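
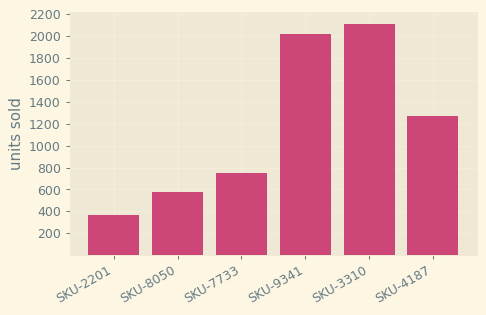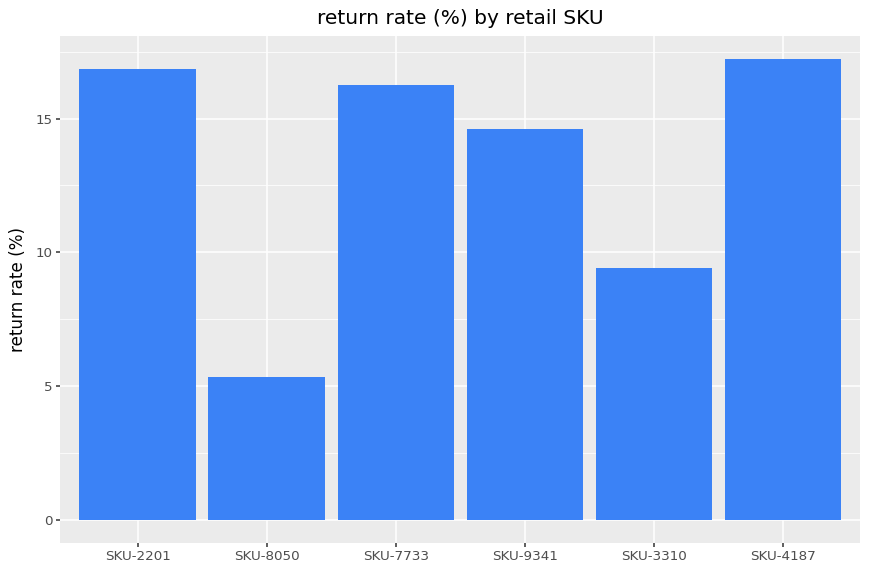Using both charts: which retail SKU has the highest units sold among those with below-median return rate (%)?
SKU-3310

Chart 2 median return rate (%) ≈ 16; below-median retail SKUs: SKU-8050, SKU-9341, SKU-3310. Among those, SKU-3310 has the highest units sold (≈ 2200).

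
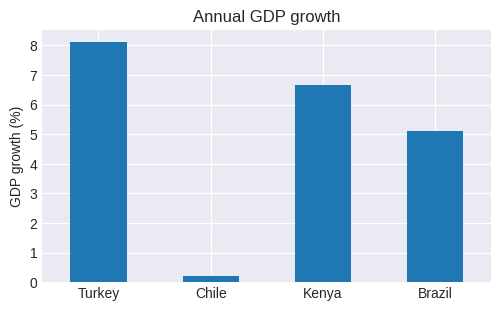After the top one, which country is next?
Kenya

Top 3: Turkey ≈ 8, Kenya ≈ 7, Brazil ≈ 5.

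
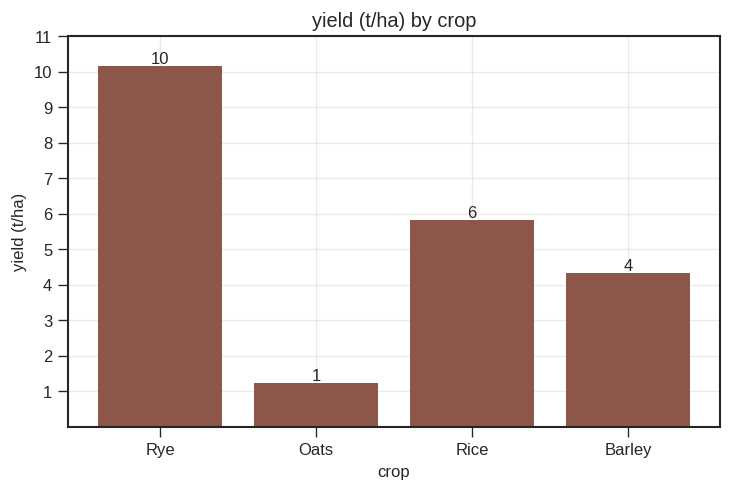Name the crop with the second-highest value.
Rice

Top 3: Rye ≈ 10, Rice ≈ 6, Barley ≈ 4.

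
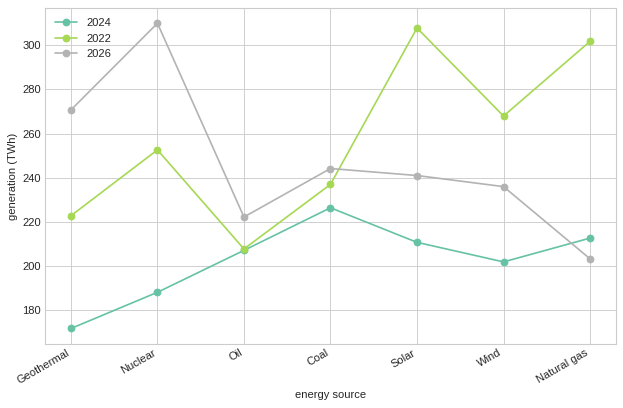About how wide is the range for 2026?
Max Nuclear ≈ 300, min Natural gas ≈ 200; range ≈ 100.

≈ 100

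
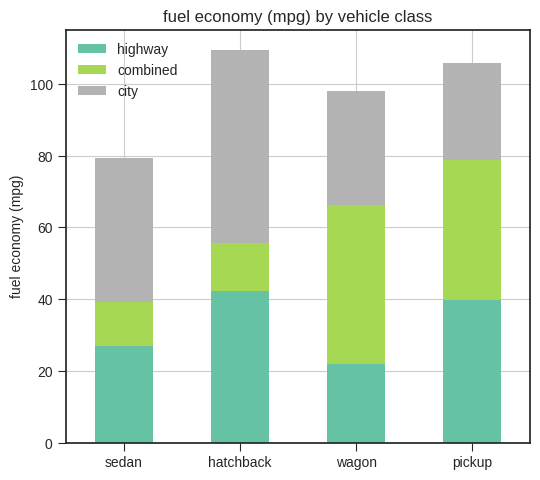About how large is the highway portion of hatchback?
≈ 40

highway top ≈ 40, bottom ≈ 0; segment ≈ 40.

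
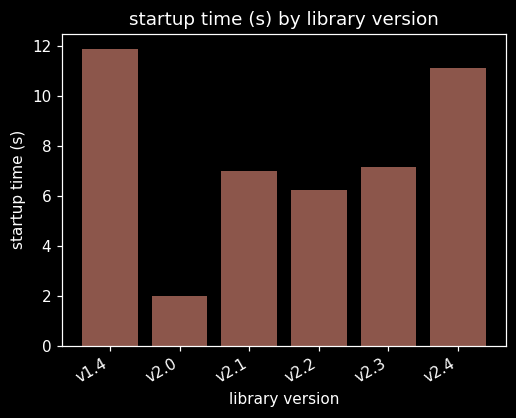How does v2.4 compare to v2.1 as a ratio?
≈ 1.57×

v2.4 ≈ 11, v2.1 ≈ 7; 11/7 ≈ 1.57.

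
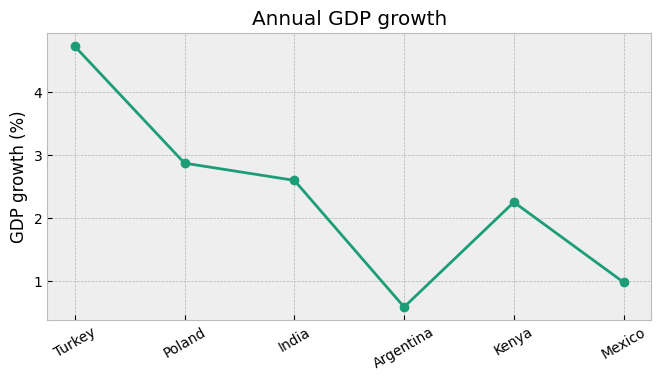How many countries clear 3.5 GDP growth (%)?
1

Above 3.5: Turkey.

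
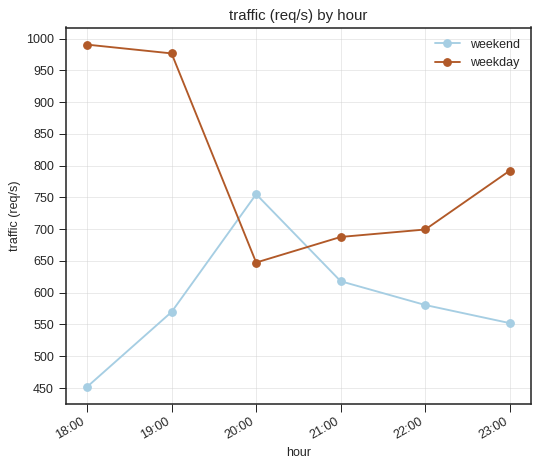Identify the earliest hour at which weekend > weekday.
20:00

19:00: weekend ≈ 550 vs weekday ≈ 1000 (not yet); 20:00: weekend ≈ 750 vs weekday ≈ 650 (first crossover).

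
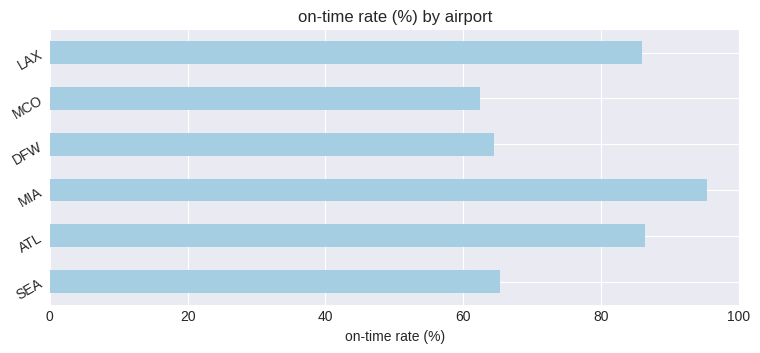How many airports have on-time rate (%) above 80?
Above 80: ATL, MIA, LAX.

3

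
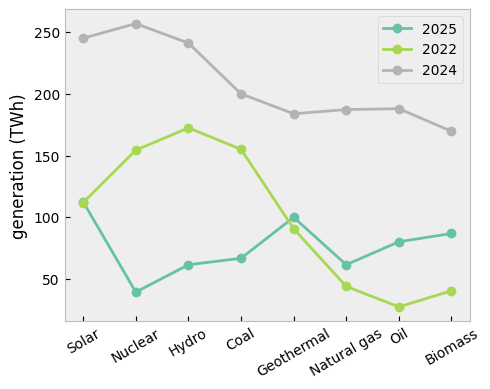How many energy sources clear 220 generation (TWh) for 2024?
3

Above 220: Solar, Nuclear, Hydro.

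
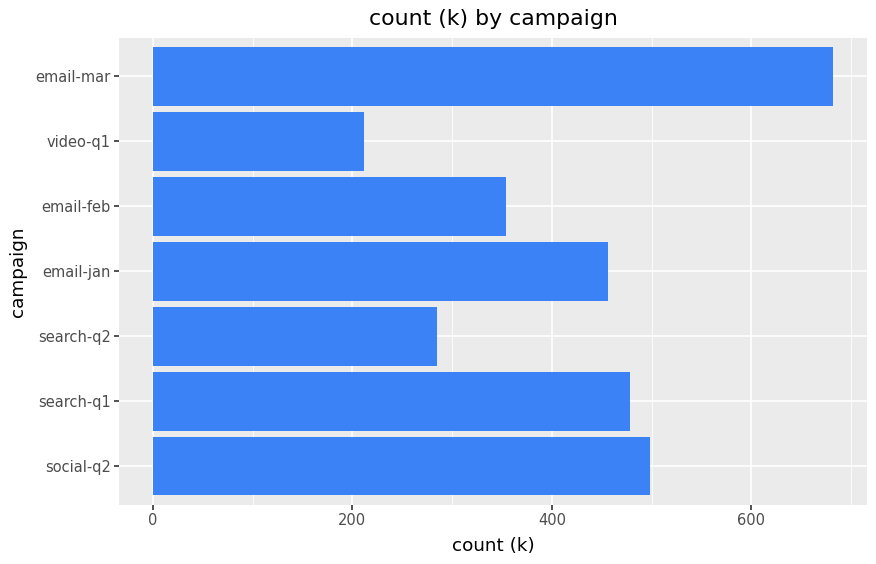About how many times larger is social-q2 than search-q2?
≈ 1.67×

social-q2 ≈ 500, search-q2 ≈ 300; 500/300 ≈ 1.67.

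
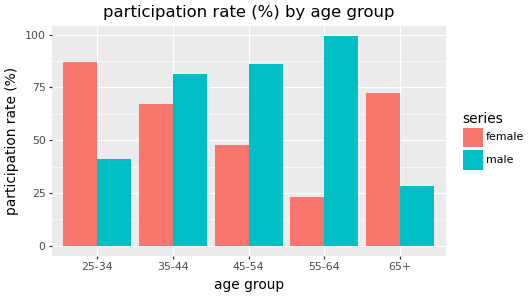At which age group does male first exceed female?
35-44

25-34: male ≈ 40 vs female ≈ 90 (not yet); 35-44: male ≈ 80 vs female ≈ 70 (first crossover).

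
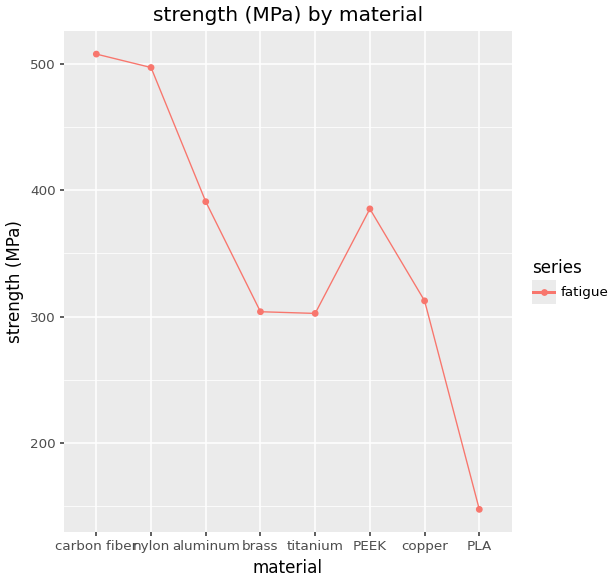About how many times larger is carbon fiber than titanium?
≈ 1.67×

carbon fiber ≈ 500, titanium ≈ 300; 500/300 ≈ 1.67.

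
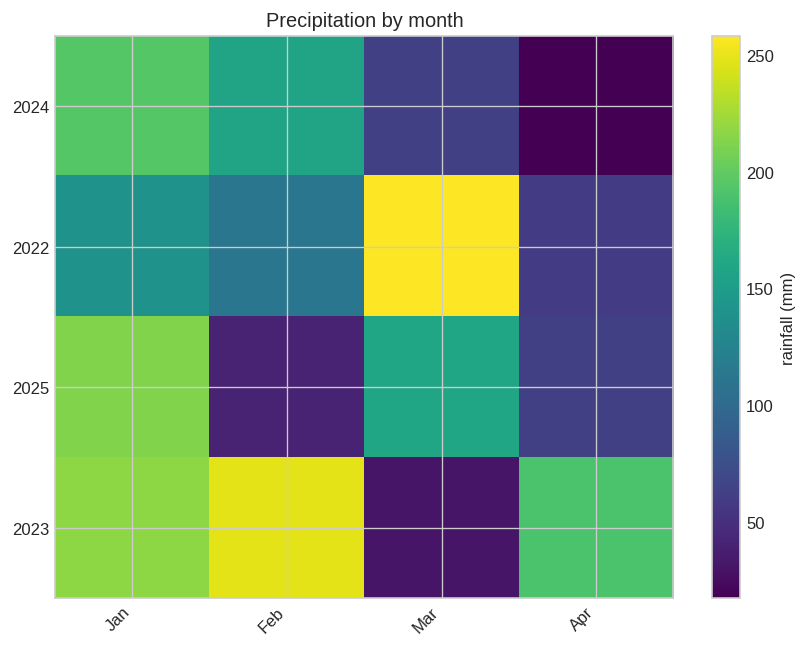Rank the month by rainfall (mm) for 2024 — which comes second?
Top 3 for 2024: Jan ≈ 200, Feb ≈ 150, Mar ≈ 75.

Feb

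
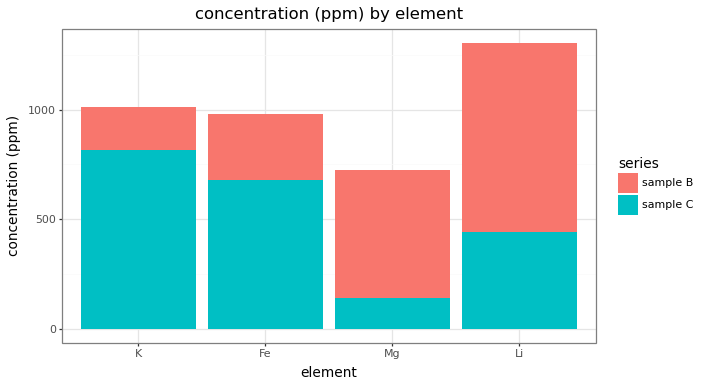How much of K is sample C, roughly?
≈ 800

sample C top ≈ 800, bottom ≈ 0; segment ≈ 800.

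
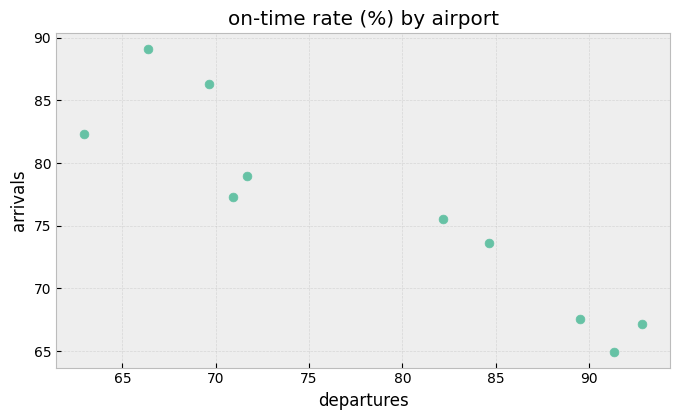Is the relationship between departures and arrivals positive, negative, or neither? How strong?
Points are negatively correlated; strong (|r| ≈ 0.9).

negative, strong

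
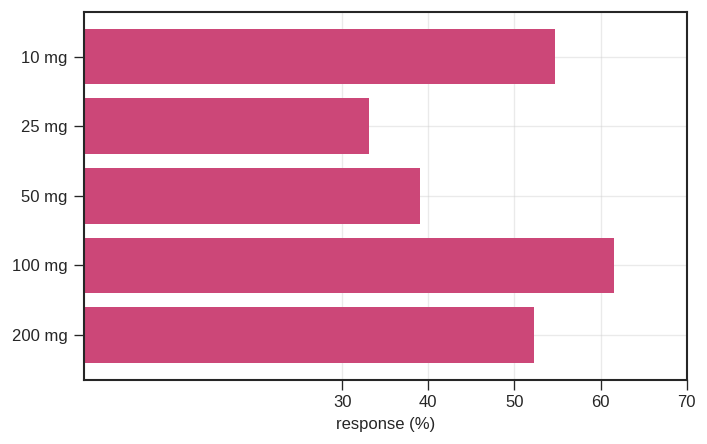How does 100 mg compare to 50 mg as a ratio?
100 mg ≈ 60, 50 mg ≈ 40; 60/40 ≈ 1.5.

≈ 1.5×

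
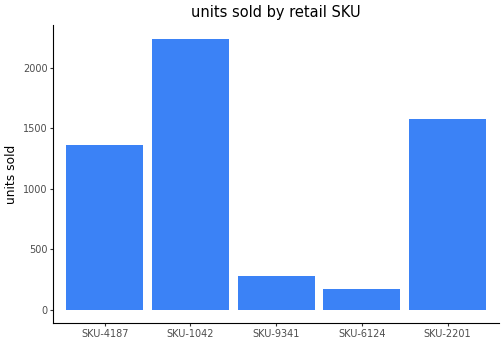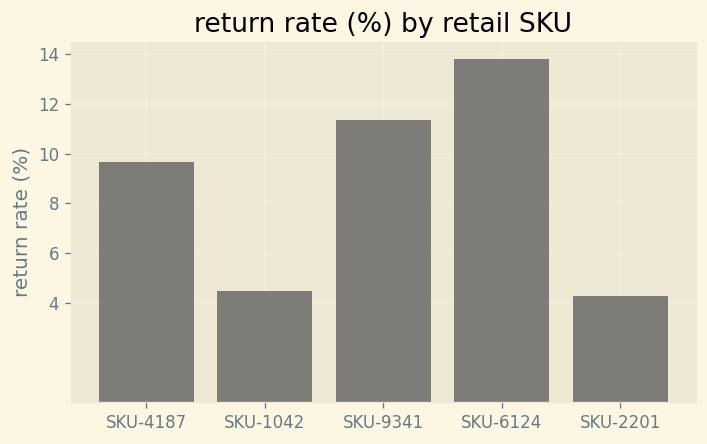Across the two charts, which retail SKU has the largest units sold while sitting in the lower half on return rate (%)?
SKU-1042

Chart 2 median return rate (%) ≈ 10; below-median retail SKUs: SKU-1042, SKU-2201. Among those, SKU-1042 has the highest units sold (≈ 2000).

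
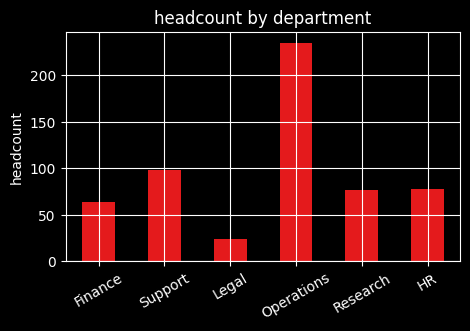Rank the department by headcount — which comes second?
Support

Top 3: Operations ≈ 240, Support ≈ 100, HR ≈ 80.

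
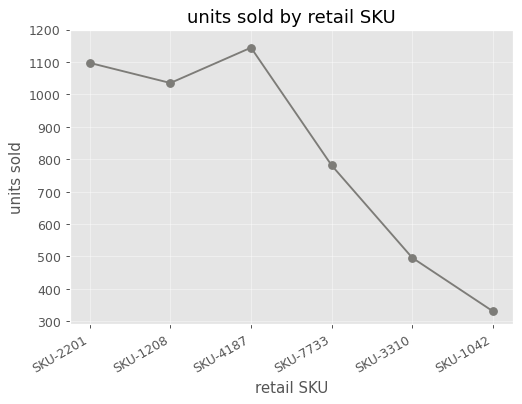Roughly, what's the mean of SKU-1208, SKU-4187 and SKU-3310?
(1000 + 1100 + 500) / 3 ≈ 867.

≈ 867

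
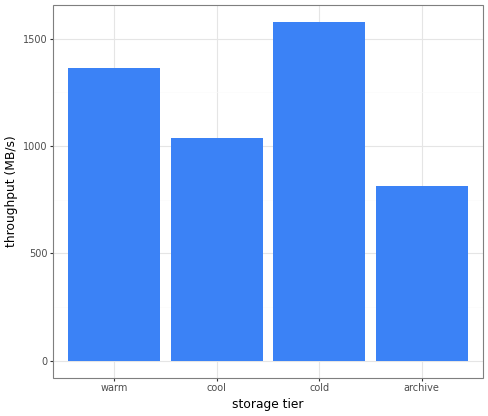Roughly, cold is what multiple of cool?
cold ≈ 1600, cool ≈ 1000; 1600/1000 ≈ 1.6.

≈ 1.6×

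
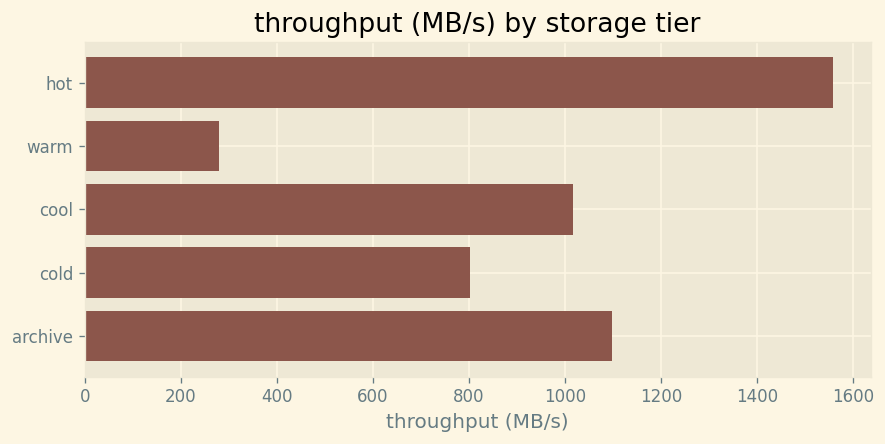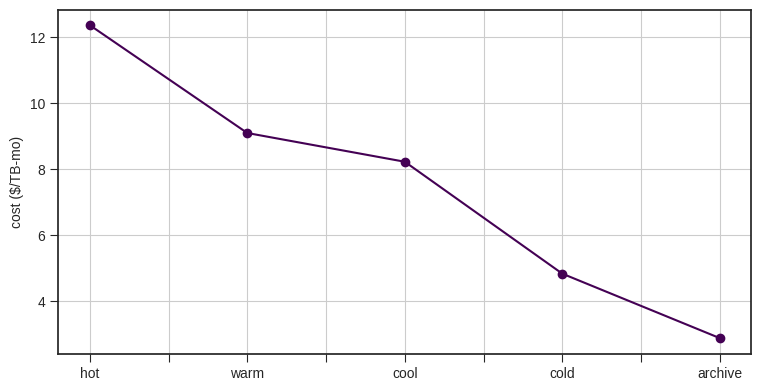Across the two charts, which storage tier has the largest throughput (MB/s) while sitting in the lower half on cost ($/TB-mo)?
Chart 2 median cost ($/TB-mo) ≈ 8; below-median storage tiers: cold, archive. Among those, archive has the highest throughput (MB/s) (≈ 1000).

archive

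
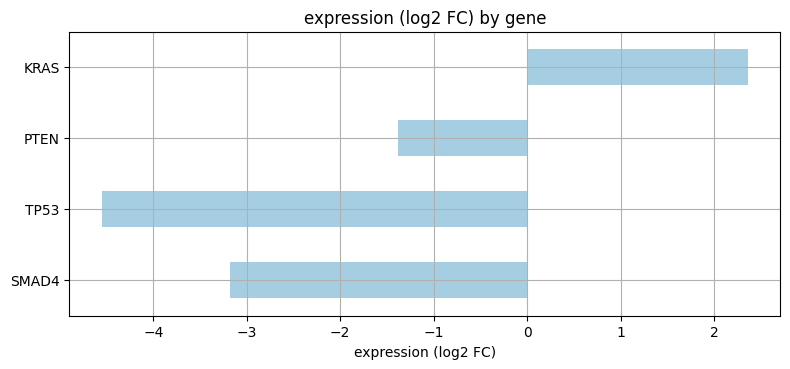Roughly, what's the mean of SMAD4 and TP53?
(-3 + -5) / 2 ≈ -4.

≈ -4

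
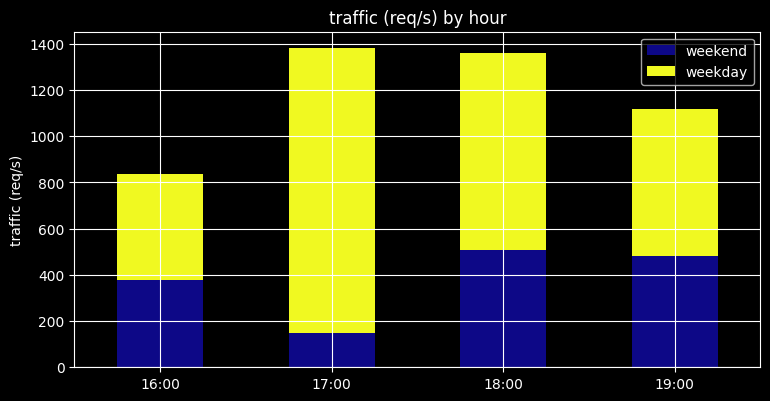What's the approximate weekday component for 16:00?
≈ 400

weekday top ≈ 800, bottom ≈ 400; segment ≈ 400.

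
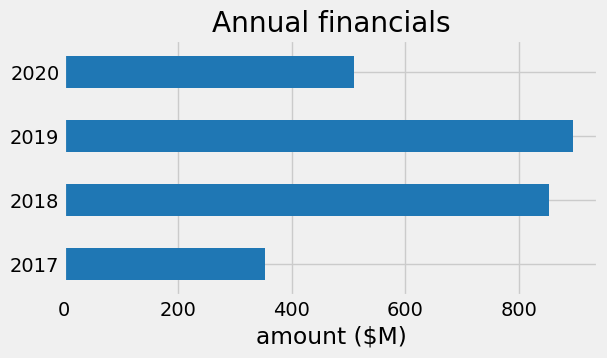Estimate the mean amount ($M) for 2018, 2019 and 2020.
≈ 767

(900 + 900 + 500) / 3 ≈ 767.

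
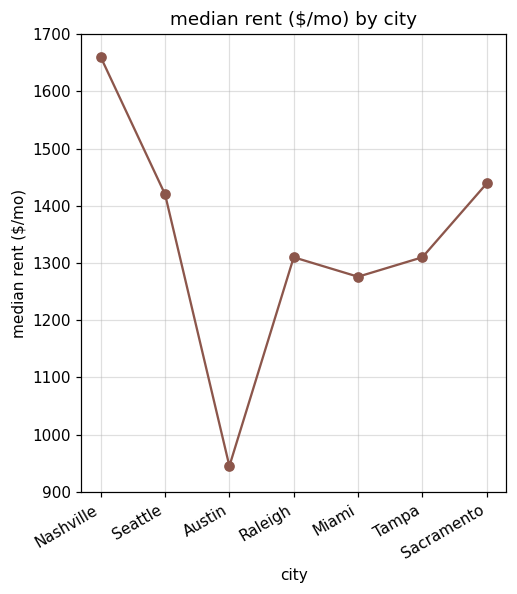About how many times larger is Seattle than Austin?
≈ 1.56×

Seattle ≈ 1400, Austin ≈ 900; 1400/900 ≈ 1.56.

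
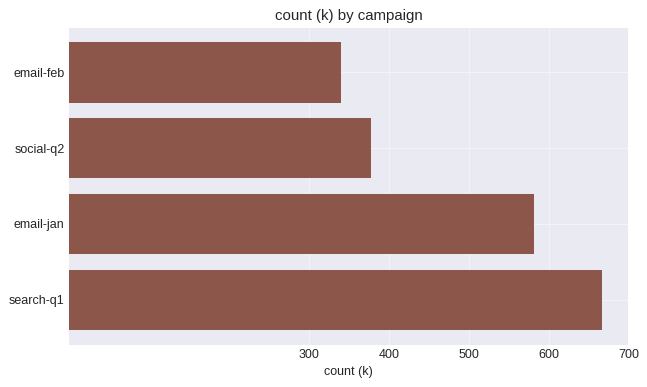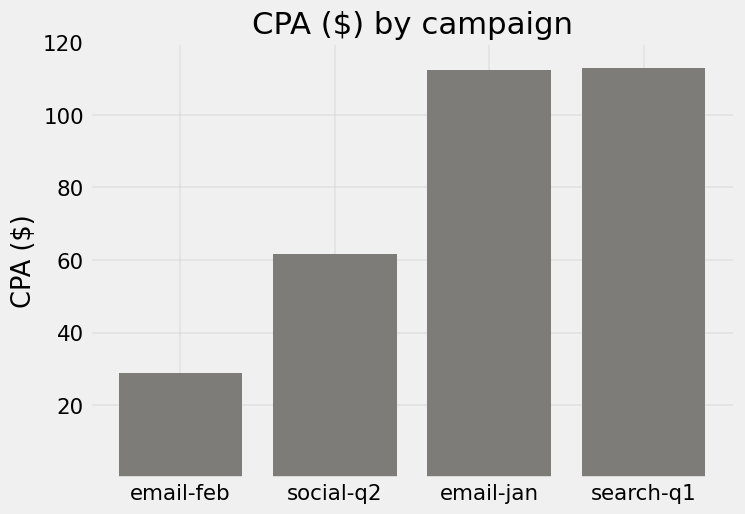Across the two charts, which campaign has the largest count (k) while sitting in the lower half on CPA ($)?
social-q2

Chart 2 median CPA ($) ≈ 80; below-median campaigns: email-feb, social-q2. Among those, social-q2 has the highest count (k) (≈ 400).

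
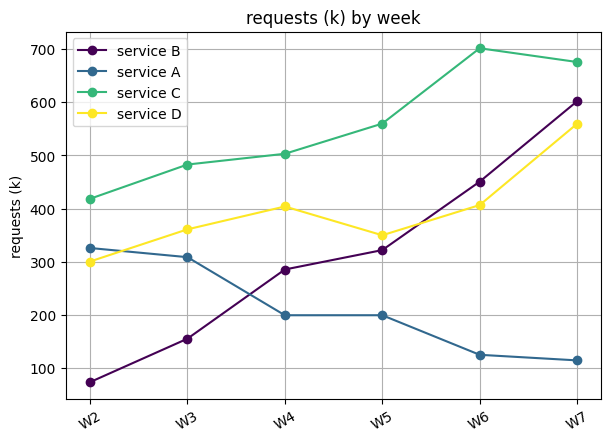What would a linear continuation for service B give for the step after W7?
≈ 750

Last three: 300, 500, 600 → slope ≈ 150/step → next ≈ 750.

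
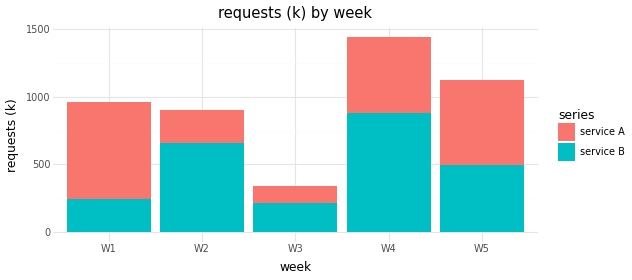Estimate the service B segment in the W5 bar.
service B top ≈ 400, bottom ≈ 0; segment ≈ 400.

≈ 400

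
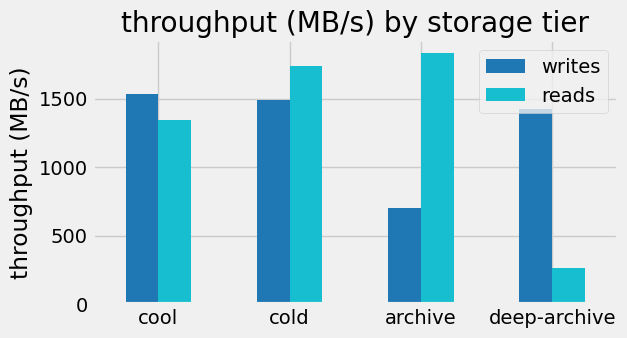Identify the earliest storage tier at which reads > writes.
cold

cool: reads ≈ 1400 vs writes ≈ 1600 (not yet); cold: reads ≈ 1800 vs writes ≈ 1400 (first crossover).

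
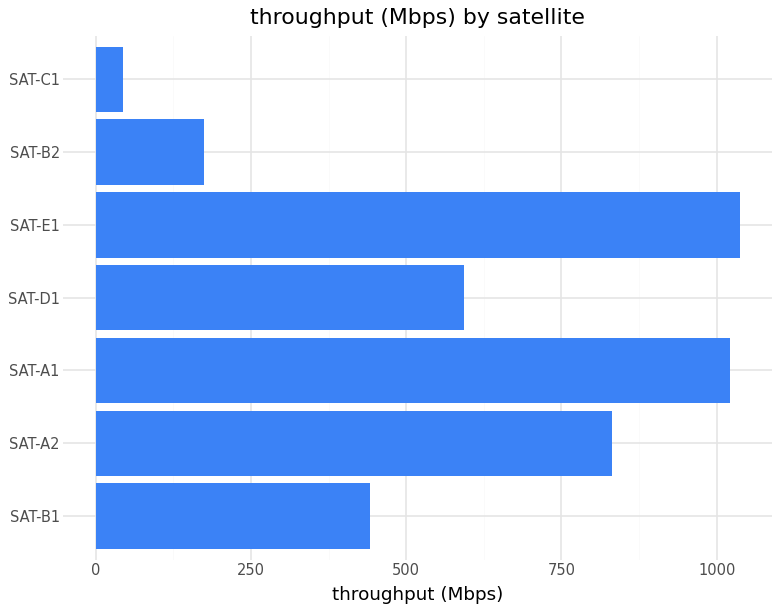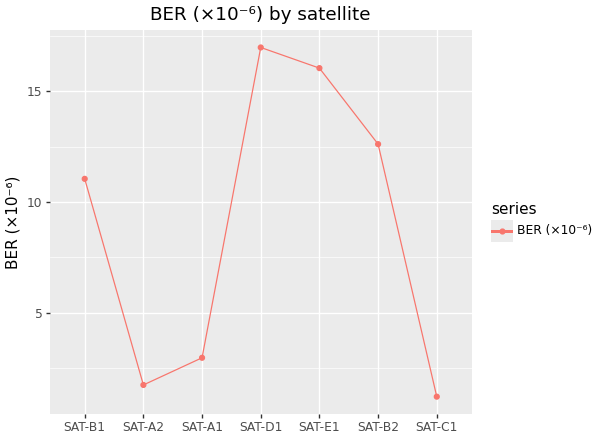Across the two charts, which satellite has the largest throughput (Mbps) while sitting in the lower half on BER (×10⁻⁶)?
SAT-A1

Chart 2 median BER (×10⁻⁶) ≈ 12; below-median satellites: SAT-A2, SAT-A1, SAT-C1. Among those, SAT-A1 has the highest throughput (Mbps) (≈ 1000).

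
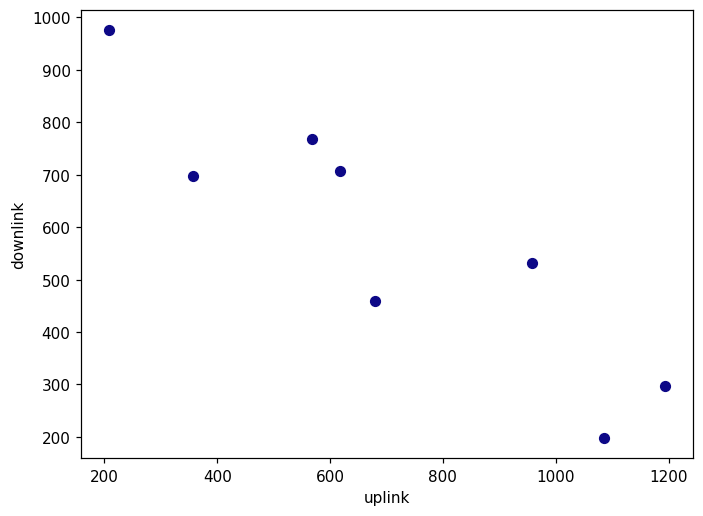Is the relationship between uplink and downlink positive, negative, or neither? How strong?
negative, strong

Points are negatively correlated; strong (|r| ≈ 0.9).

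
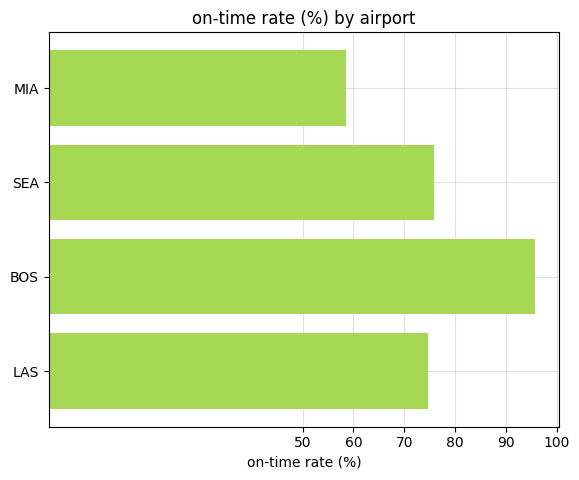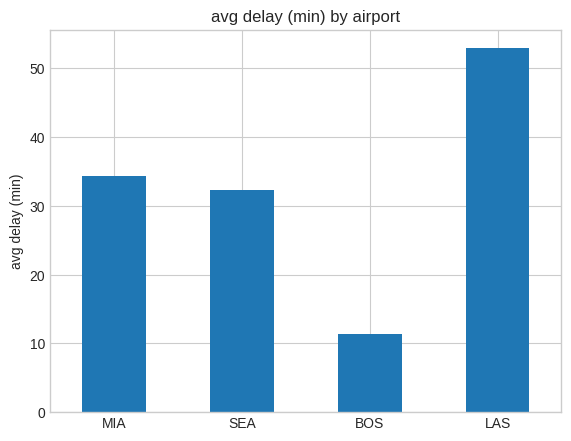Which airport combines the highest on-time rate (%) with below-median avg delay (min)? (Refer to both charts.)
BOS

Chart 2 median avg delay (min) ≈ 35; below-median airports: SEA, BOS. Among those, BOS has the highest on-time rate (%) (≈ 100).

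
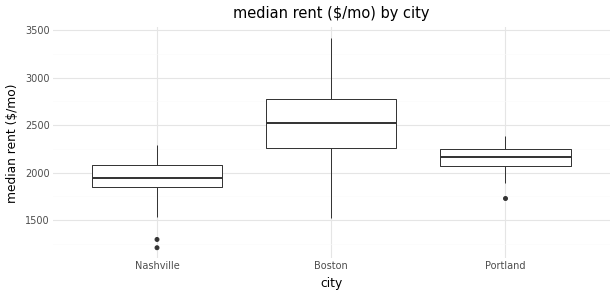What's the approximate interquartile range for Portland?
Q3 ≈ 2250, Q1 ≈ 2050; IQR ≈ 200.

≈ 200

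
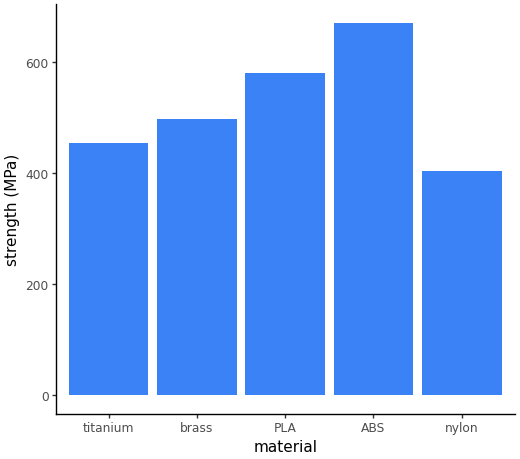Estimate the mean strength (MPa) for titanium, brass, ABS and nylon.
(500 + 500 + 700 + 400) / 4 ≈ 525.

≈ 525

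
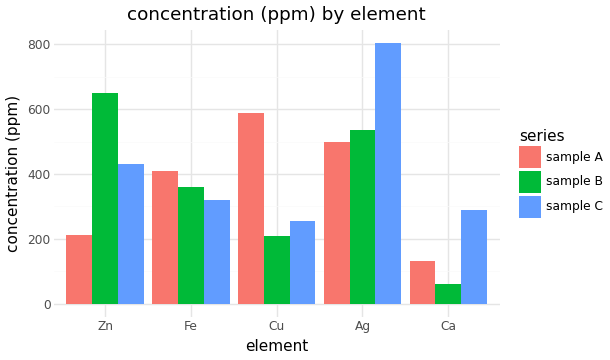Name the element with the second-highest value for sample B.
Top 3 for sample B: Zn ≈ 600, Ag ≈ 500, Fe ≈ 400.

Ag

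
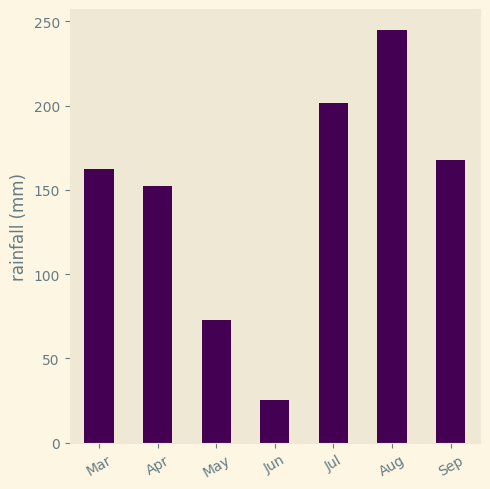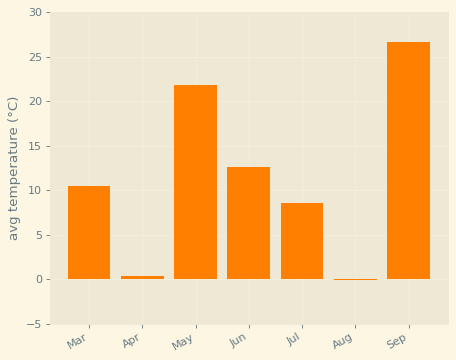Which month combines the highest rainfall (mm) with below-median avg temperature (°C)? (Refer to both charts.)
Chart 2 median avg temperature (°C) ≈ 10; below-median months: Apr, Jul, Aug. Among those, Aug has the highest rainfall (mm) (≈ 250).

Aug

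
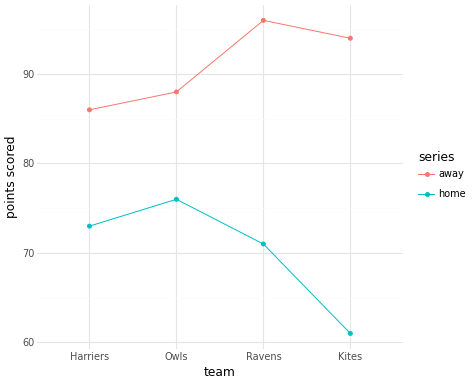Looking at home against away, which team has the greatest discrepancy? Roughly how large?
Kites, ≈ 35

Kites: home ≈ 60, away ≈ 95 → gap ≈ 35. Next-largest (Ravens) is only ≈ 25.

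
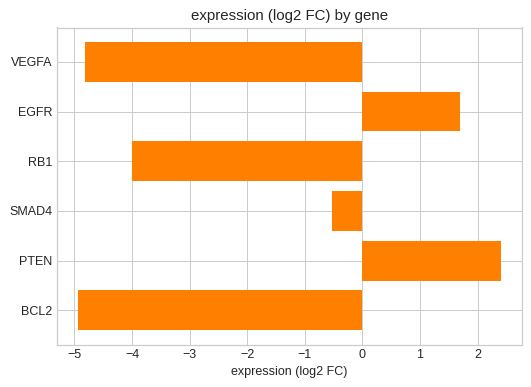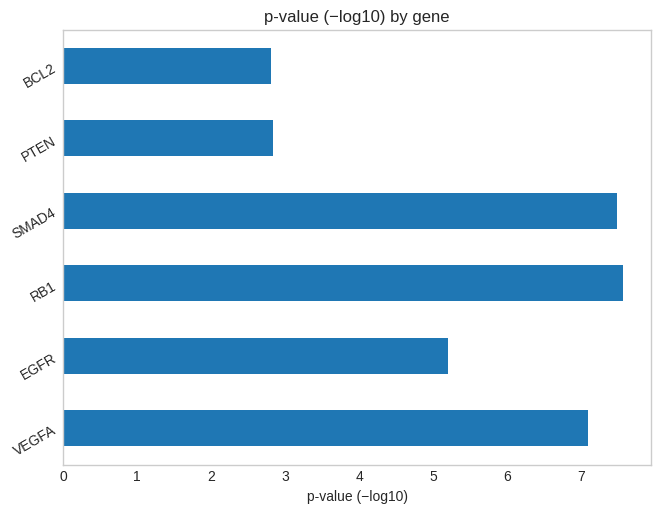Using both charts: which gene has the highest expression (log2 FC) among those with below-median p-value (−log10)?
Chart 2 median p-value (−log10) ≈ 6; below-median genes: EGFR, PTEN, BCL2. Among those, PTEN has the highest expression (log2 FC) (≈ 2.5).

PTEN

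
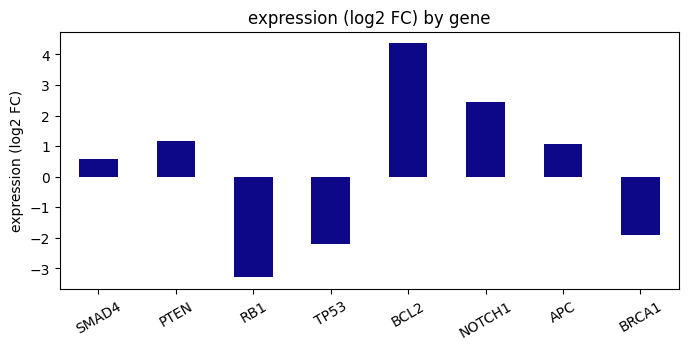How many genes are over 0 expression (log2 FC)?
5

Above 0: SMAD4, PTEN, BCL2, NOTCH1, APC.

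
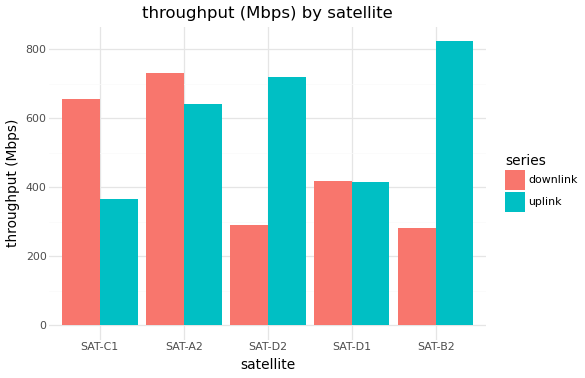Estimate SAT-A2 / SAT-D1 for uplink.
≈ 1.5×

SAT-A2 ≈ 600, SAT-D1 ≈ 400; 600/400 ≈ 1.5.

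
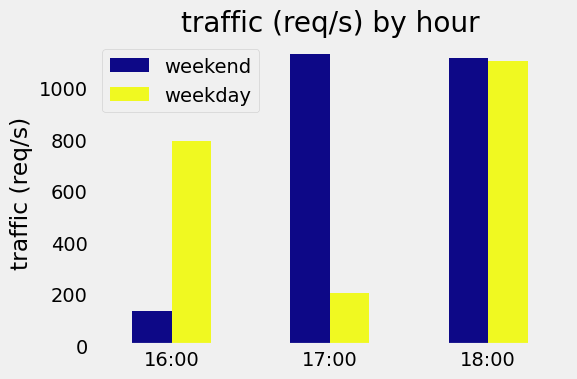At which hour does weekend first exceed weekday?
16:00: weekend ≈ 100 vs weekday ≈ 800 (not yet); 17:00: weekend ≈ 1100 vs weekday ≈ 200 (first crossover).

17:00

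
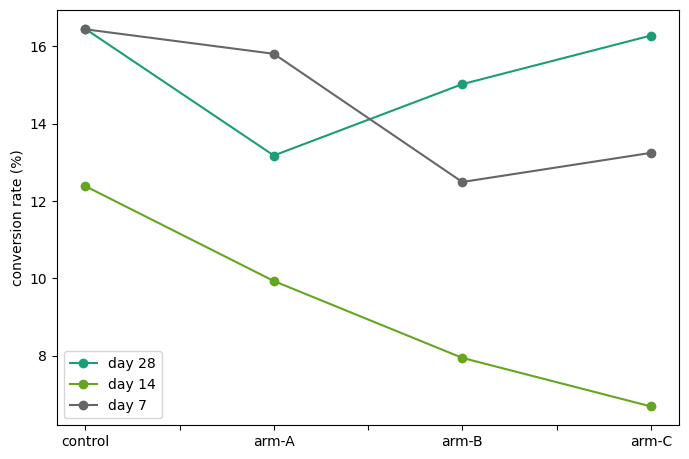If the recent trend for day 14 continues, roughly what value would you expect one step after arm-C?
Last three: 10, 8, 7 → slope ≈ -1.5/step → next ≈ 5.5.

≈ 5.5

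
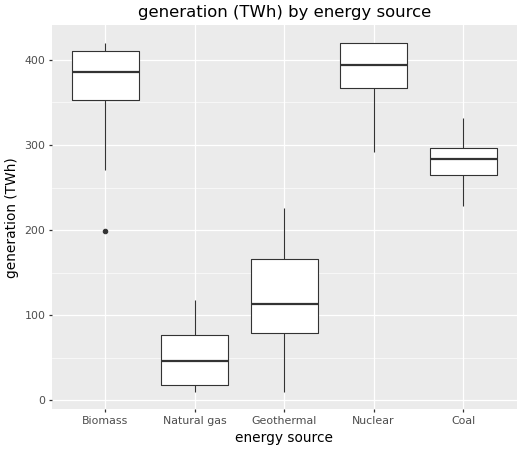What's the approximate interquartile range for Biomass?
≈ 50

Q3 ≈ 400, Q1 ≈ 350; IQR ≈ 50.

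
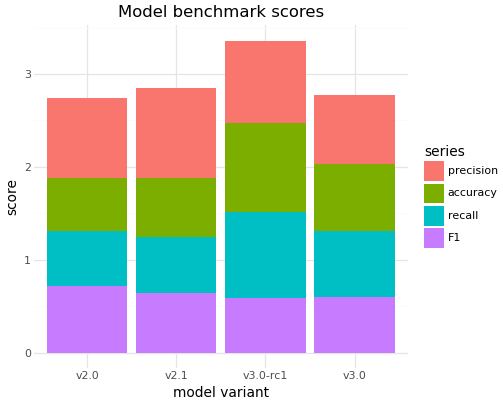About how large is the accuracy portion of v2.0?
accuracy top ≈ 2.0, bottom ≈ 1.5; segment ≈ 0.5.

≈ 0.5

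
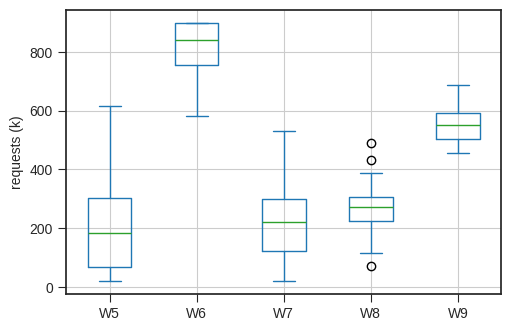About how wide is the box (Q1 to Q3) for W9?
≈ 100

Q3 ≈ 600, Q1 ≈ 500; IQR ≈ 100.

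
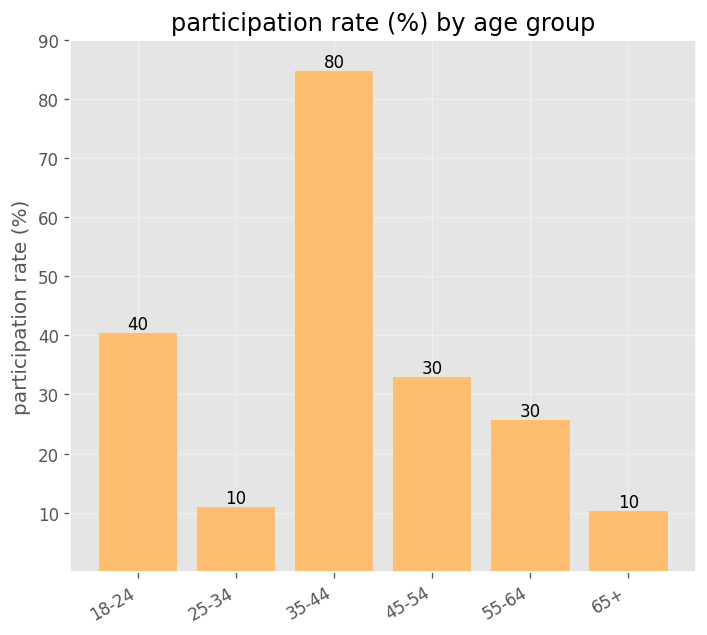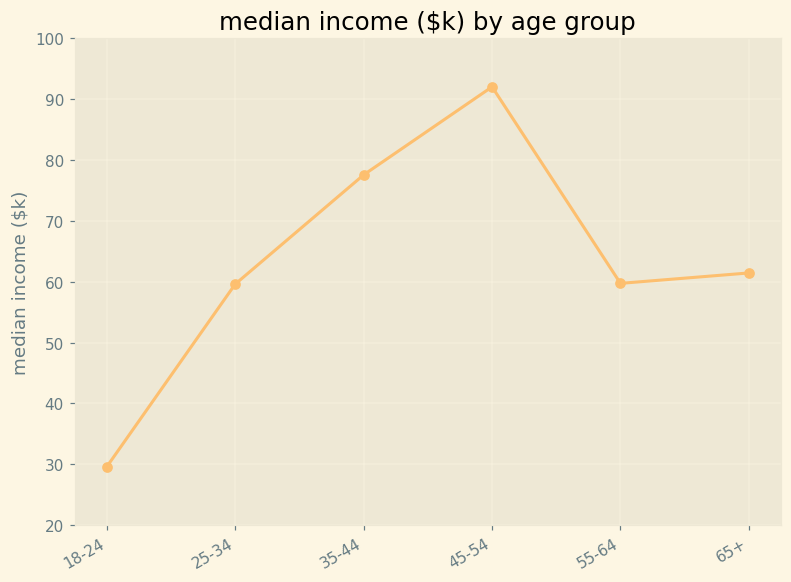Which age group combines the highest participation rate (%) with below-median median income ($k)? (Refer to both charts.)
Chart 2 median median income ($k) ≈ 60; below-median age groups: 18-24, 25-34, 55-64. Among those, 18-24 has the highest participation rate (%) (≈ 40).

18-24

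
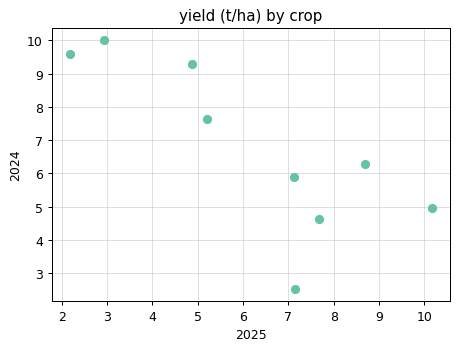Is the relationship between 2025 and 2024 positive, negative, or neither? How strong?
Points are negatively correlated; strong (|r| ≈ 0.8).

negative, strong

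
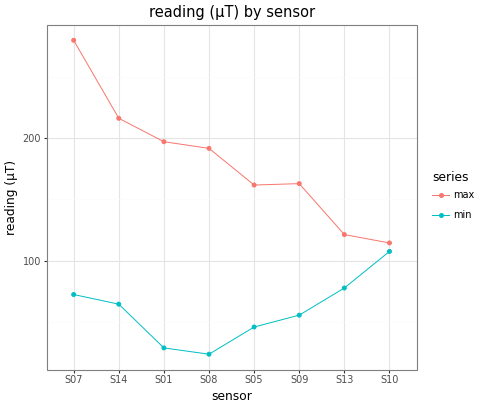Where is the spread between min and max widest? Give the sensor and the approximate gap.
S07: min ≈ 75, max ≈ 275 → gap ≈ 200. Next-largest (S01) is only ≈ 175.

S07, ≈ 200 µT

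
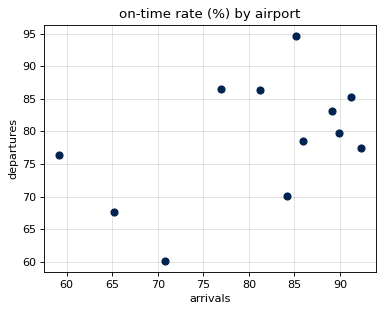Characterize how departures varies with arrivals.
Points are positively correlated; moderate (|r| ≈ 0.5).

positive, moderate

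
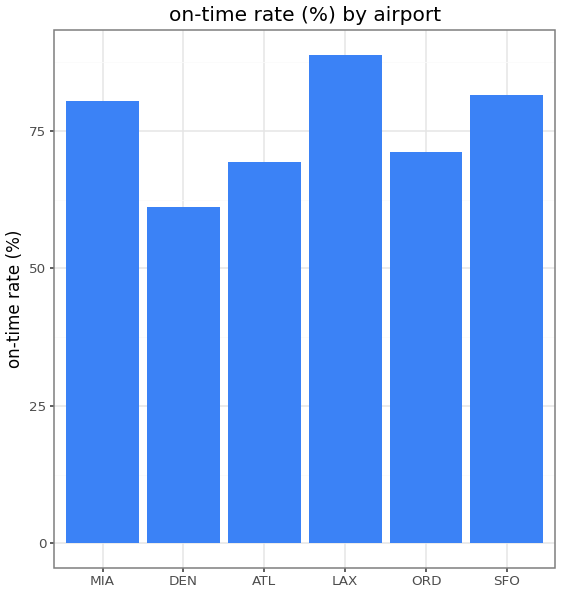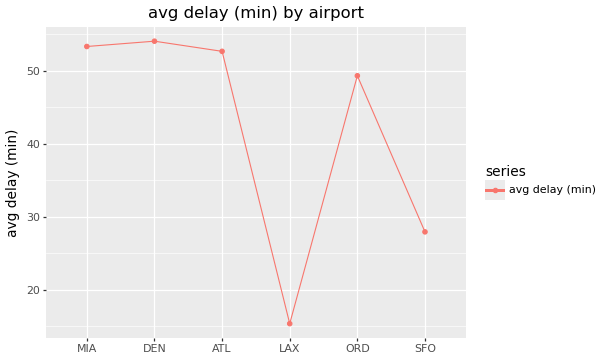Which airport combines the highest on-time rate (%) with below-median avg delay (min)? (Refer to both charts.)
LAX

Chart 2 median avg delay (min) ≈ 50; below-median airports: LAX, ORD, SFO. Among those, LAX has the highest on-time rate (%) (≈ 90).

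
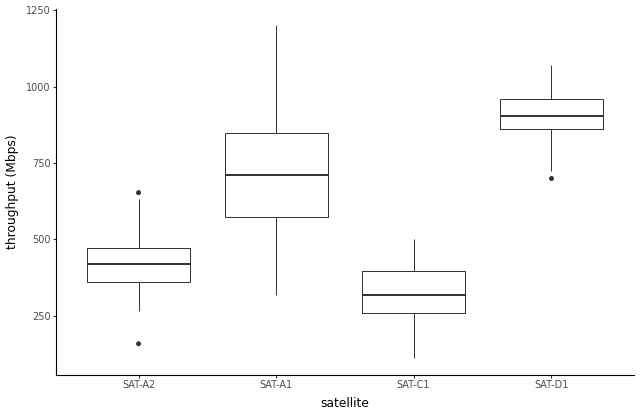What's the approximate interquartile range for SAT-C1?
≈ 150

Q3 ≈ 400, Q1 ≈ 250; IQR ≈ 150.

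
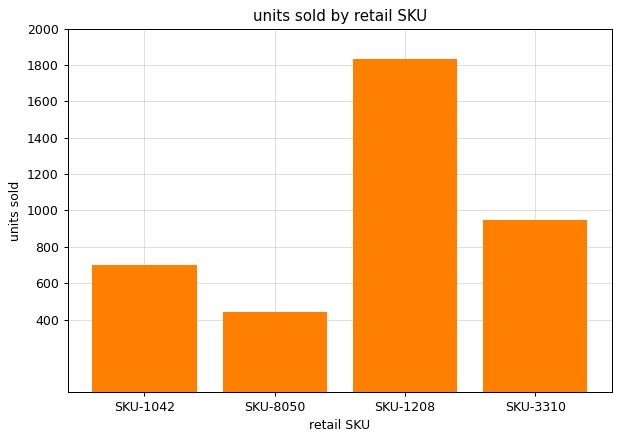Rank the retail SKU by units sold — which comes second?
SKU-3310

Top 3: SKU-1208 ≈ 1800, SKU-3310 ≈ 1000, SKU-1042 ≈ 600.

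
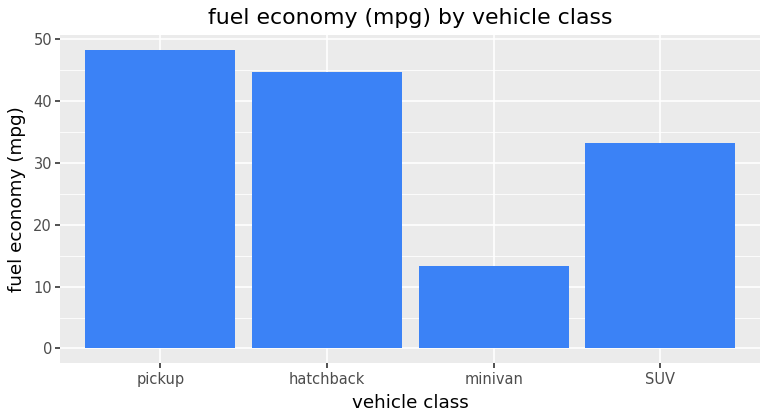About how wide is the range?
≈ 35

Max pickup ≈ 50, min minivan ≈ 15; range ≈ 35.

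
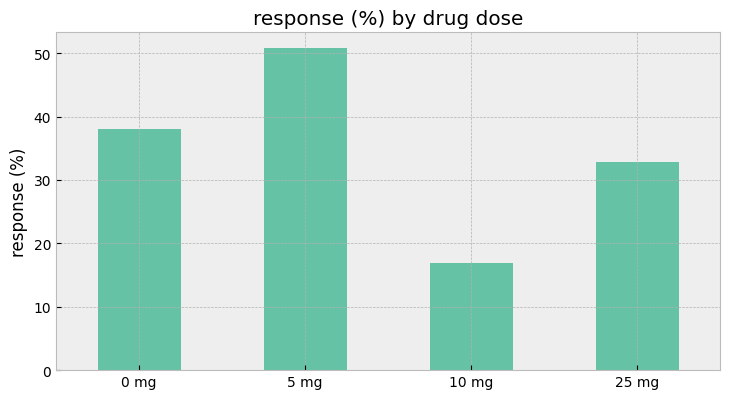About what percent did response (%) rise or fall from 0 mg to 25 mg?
≈ -12.5%

0 mg ≈ 40, 25 mg ≈ 35; (35 − 40) / 40 ≈ -12.5%.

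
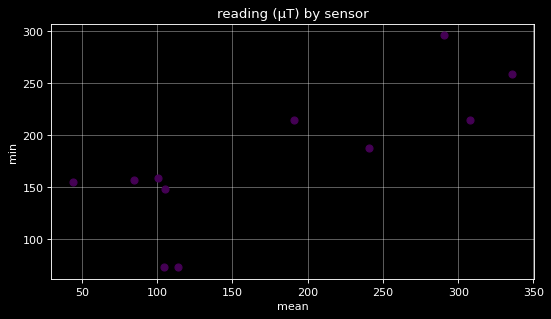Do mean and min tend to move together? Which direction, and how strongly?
positive, strong

Points are positively correlated; strong (|r| ≈ 0.8).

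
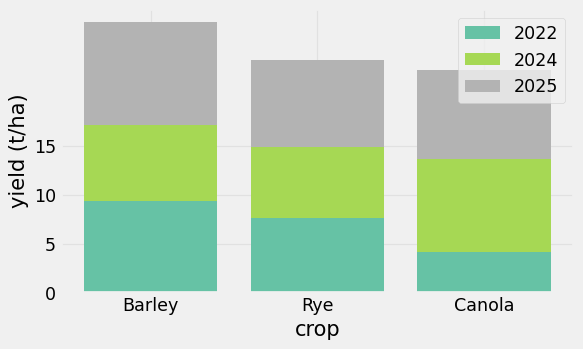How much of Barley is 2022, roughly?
≈ 10

2022 top ≈ 10, bottom ≈ 0; segment ≈ 10.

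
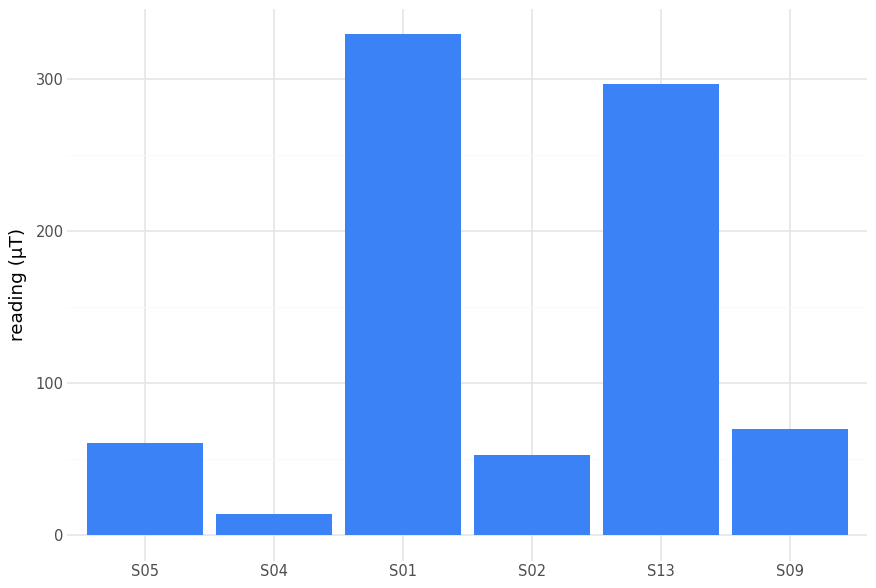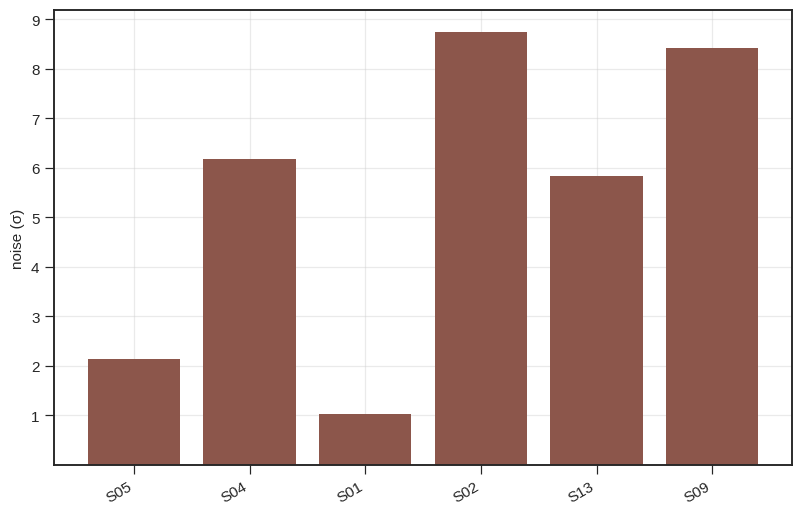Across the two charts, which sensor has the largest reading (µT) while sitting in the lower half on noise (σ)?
Chart 2 median noise (σ) ≈ 6; below-median sensors: S05, S01, S13. Among those, S01 has the highest reading (µT) (≈ 350).

S01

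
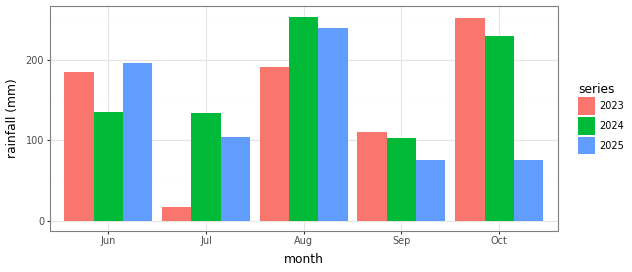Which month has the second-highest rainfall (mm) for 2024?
Top 3 for 2024: Aug ≈ 250, Oct ≈ 225, Jun ≈ 125.

Oct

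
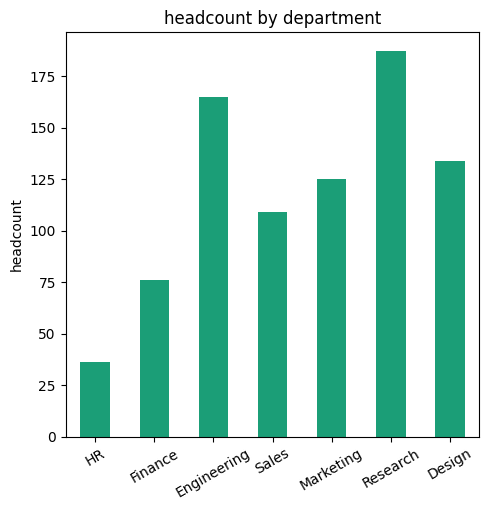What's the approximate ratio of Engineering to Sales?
≈ 1.6×

Engineering ≈ 160, Sales ≈ 100; 160/100 ≈ 1.6.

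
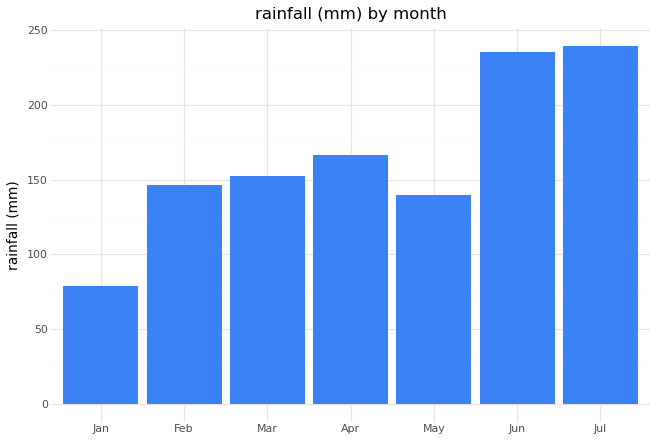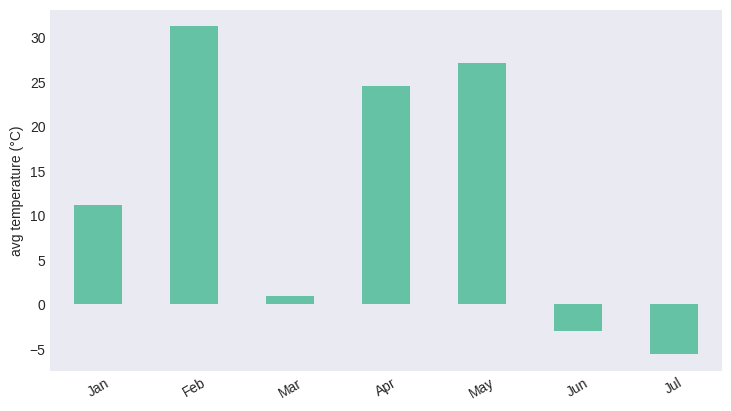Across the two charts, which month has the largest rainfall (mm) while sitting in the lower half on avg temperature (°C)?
Chart 2 median avg temperature (°C) ≈ 10; below-median months: Mar, Jun, Jul. Among those, Jul has the highest rainfall (mm) (≈ 250).

Jul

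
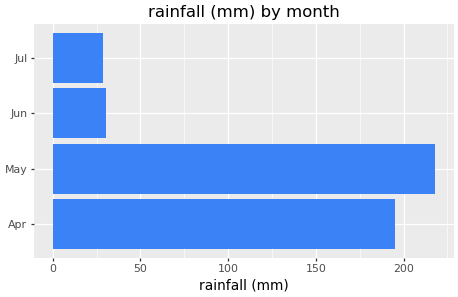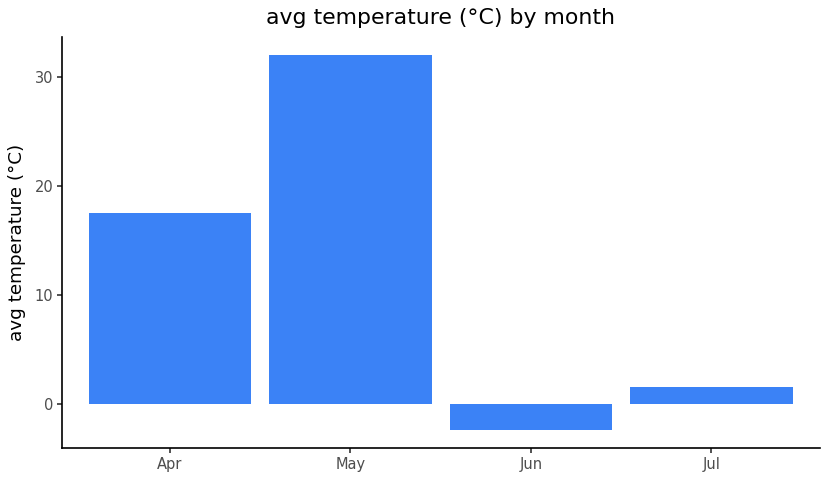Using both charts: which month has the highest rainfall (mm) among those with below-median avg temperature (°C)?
Jun

Chart 2 median avg temperature (°C) ≈ 10; below-median months: Jun, Jul. Among those, Jun has the highest rainfall (mm) (≈ 40).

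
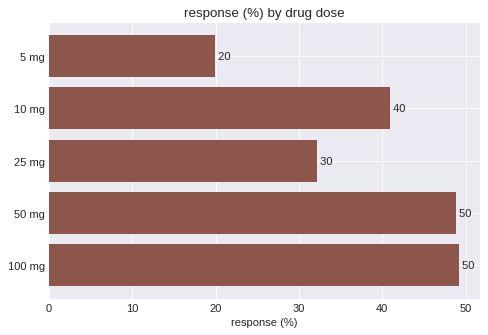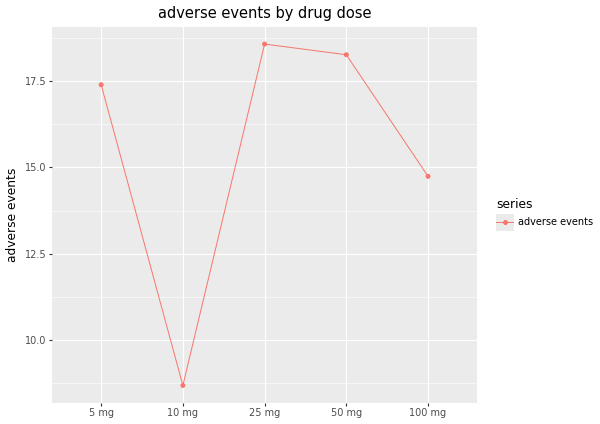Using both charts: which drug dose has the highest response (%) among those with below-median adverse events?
100 mg

Chart 2 median adverse events ≈ 18; below-median drug doses: 10 mg, 100 mg. Among those, 100 mg has the highest response (%) (≈ 50).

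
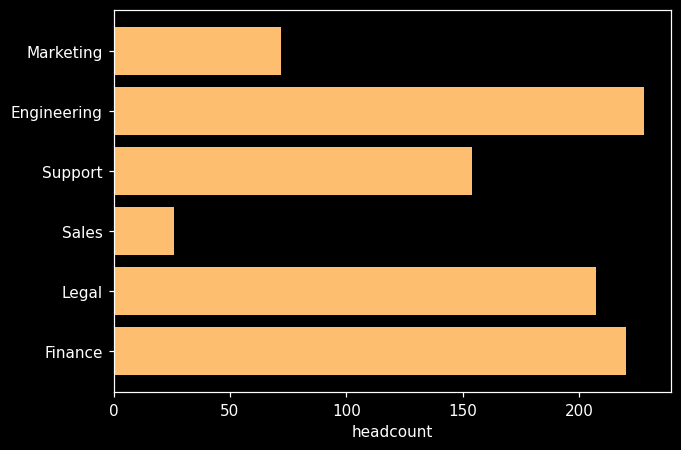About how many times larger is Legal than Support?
Legal ≈ 200, Support ≈ 160; 200/160 ≈ 1.25.

≈ 1.25×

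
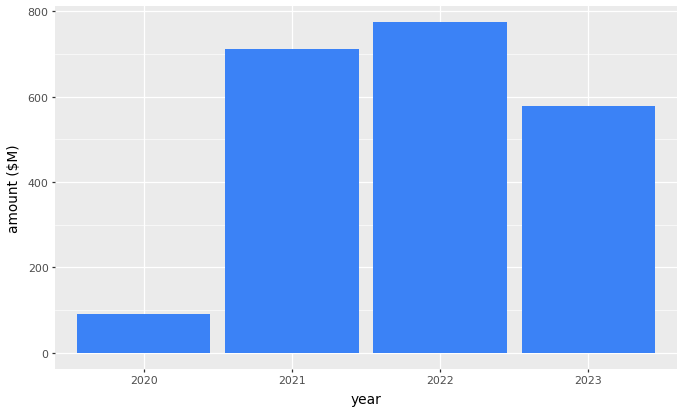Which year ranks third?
2023

Top 4: 2022 ≈ 800, 2021 ≈ 700, 2023 ≈ 600, 2020 ≈ 100.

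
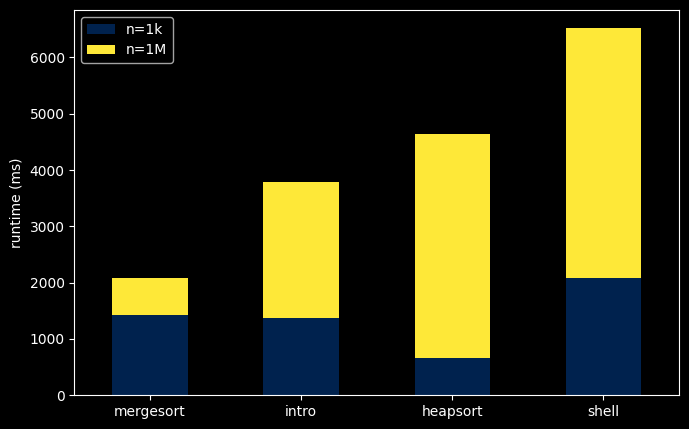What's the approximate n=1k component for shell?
≈ 2000

n=1k top ≈ 2000, bottom ≈ 0; segment ≈ 2000.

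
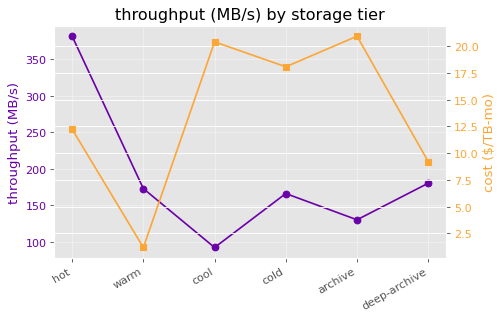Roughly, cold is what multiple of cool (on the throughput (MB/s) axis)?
cold ≈ 175, cool ≈ 100; 175/100 ≈ 1.75.

≈ 1.75×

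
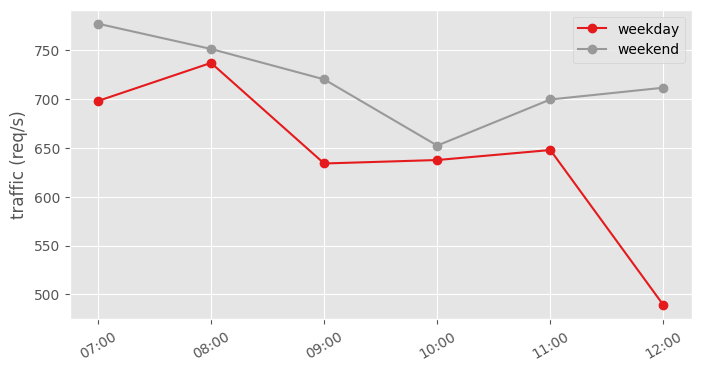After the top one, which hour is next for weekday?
Top 3 for weekday: 08:00 ≈ 725, 07:00 ≈ 700, 11:00 ≈ 650.

07:00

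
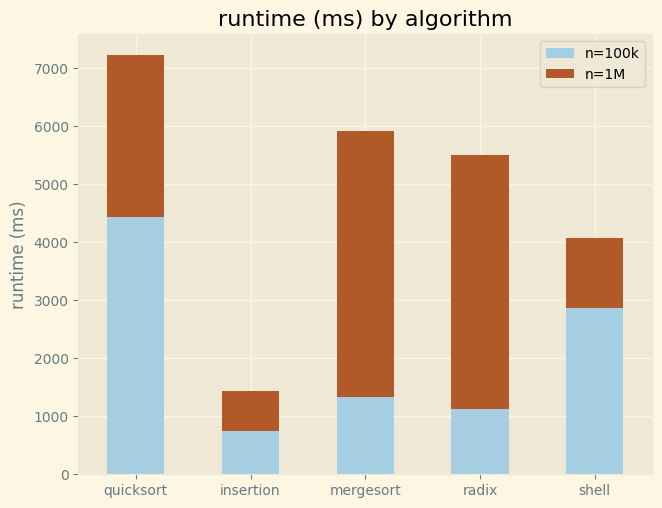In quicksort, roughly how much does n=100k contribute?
≈ 4000

n=100k top ≈ 4000, bottom ≈ 0; segment ≈ 4000.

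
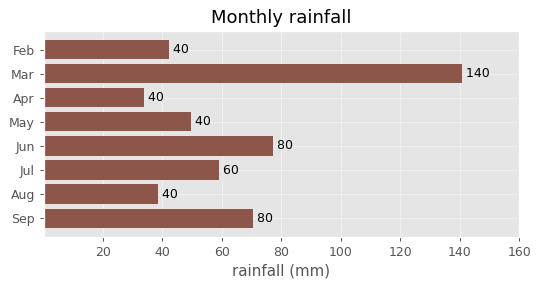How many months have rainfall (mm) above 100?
1

Above 100: Mar.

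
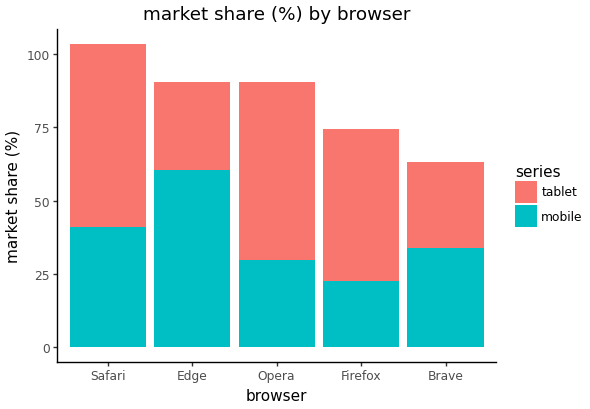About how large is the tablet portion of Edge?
tablet top ≈ 90, bottom ≈ 60; segment ≈ 30.

≈ 30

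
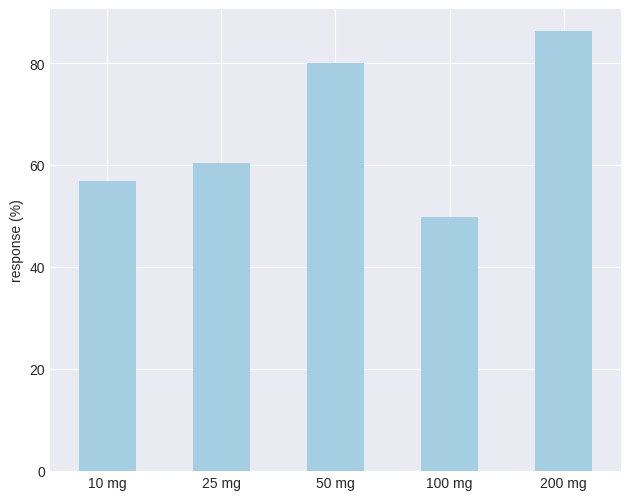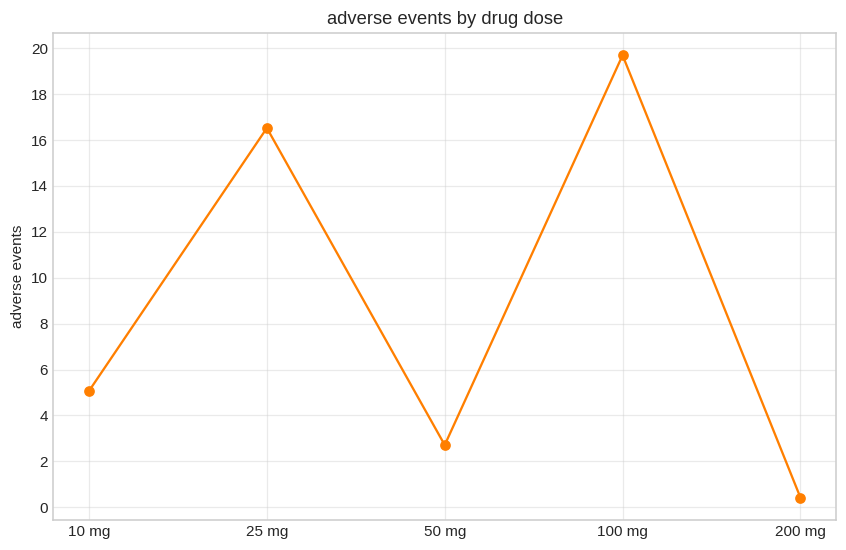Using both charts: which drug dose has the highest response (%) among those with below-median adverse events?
200 mg

Chart 2 median adverse events ≈ 6; below-median drug doses: 50 mg, 200 mg. Among those, 200 mg has the highest response (%) (≈ 90).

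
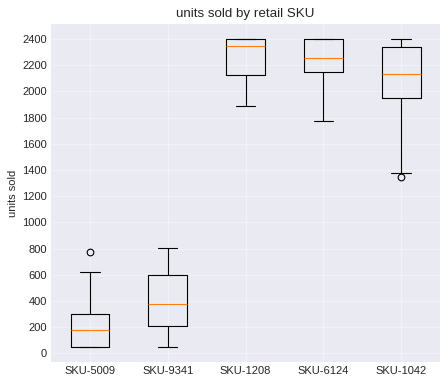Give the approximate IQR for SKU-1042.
≈ 400

Q3 ≈ 2400, Q1 ≈ 2000; IQR ≈ 400.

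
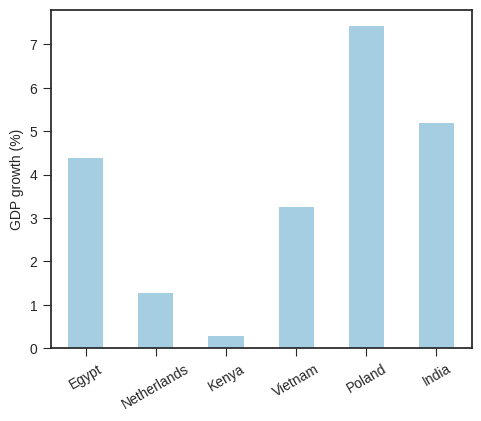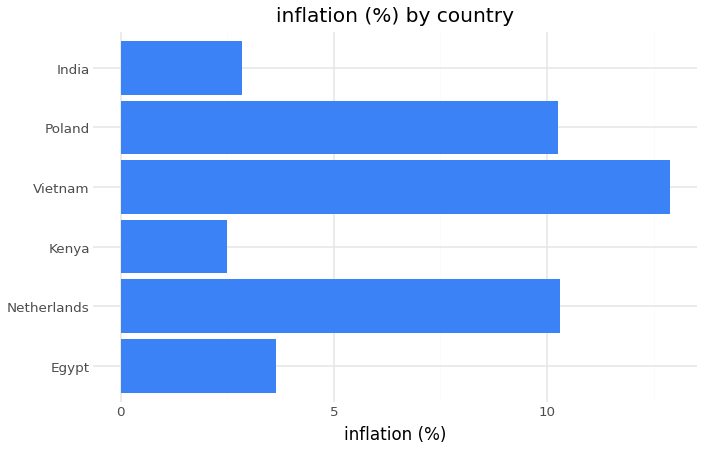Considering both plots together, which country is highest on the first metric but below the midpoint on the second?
India

Chart 2 median inflation (%) ≈ 6; below-median countries: Egypt, Kenya, India. Among those, India has the highest GDP growth (%) (≈ 5).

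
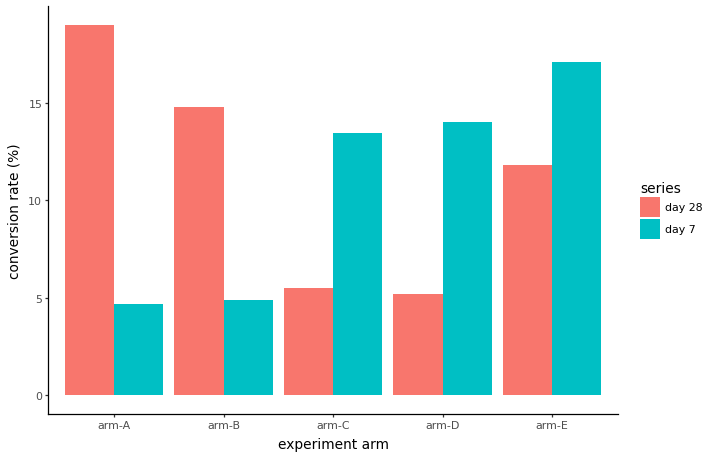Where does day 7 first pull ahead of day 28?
arm-B: day 7 ≈ 4 vs day 28 ≈ 14 (not yet); arm-C: day 7 ≈ 14 vs day 28 ≈ 6 (first crossover).

arm-C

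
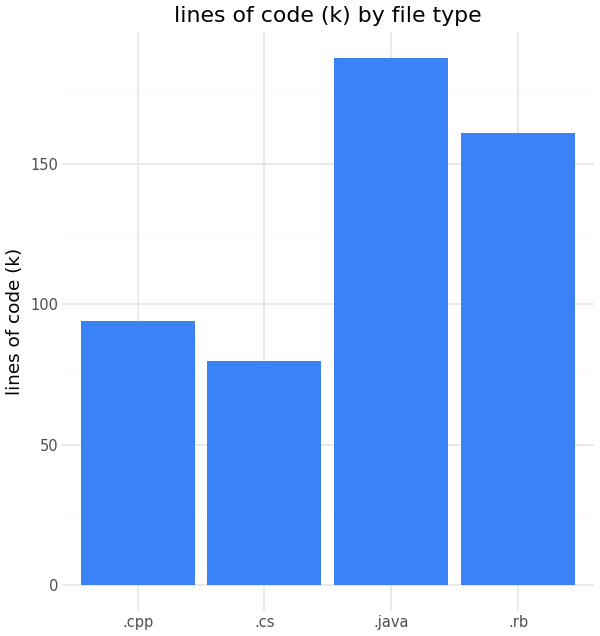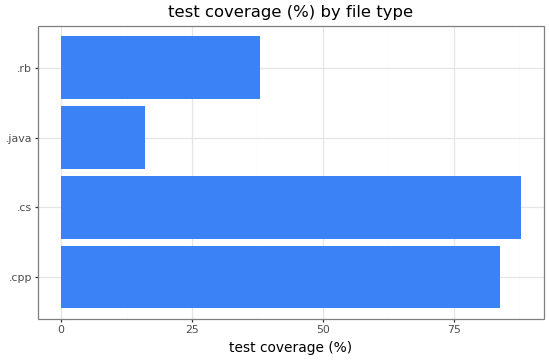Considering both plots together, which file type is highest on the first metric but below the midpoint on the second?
.java

Chart 2 median test coverage (%) ≈ 60; below-median file types: .java, .rb. Among those, .java has the highest lines of code (k) (≈ 180).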